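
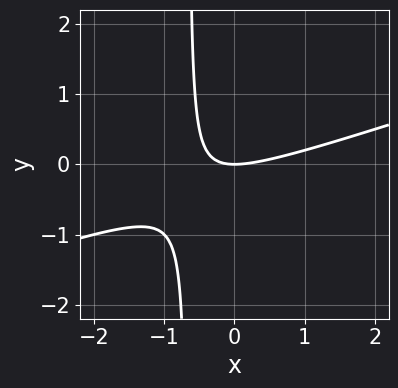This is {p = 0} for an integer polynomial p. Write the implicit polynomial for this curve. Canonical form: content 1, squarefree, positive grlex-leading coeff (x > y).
x^2 - 3*x*y - 2*y

deg p = 2. A generic line meets the curve in up to 2 points.
Checking where it meets the axes: it crosses the y-axis at the gridline y = 0; one x-axis crossing is at x = 0.
Putting this together gives p.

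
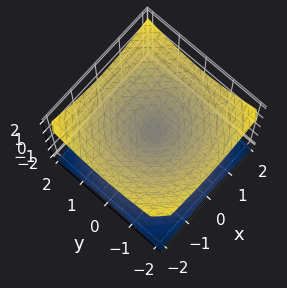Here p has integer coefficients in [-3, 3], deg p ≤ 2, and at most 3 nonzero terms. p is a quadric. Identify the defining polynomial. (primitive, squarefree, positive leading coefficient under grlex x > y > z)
x^2 + y^2 - 2*z^2

1. Degree: two nappes meeting at a single point; a quadric, so deg p = 2.
2. Symmetries: mirror symmetry z ↦ −z ⇒ only even powers of z; rotational symmetry about the z-axis ⇒ p depends on x, y only through x² + y².
3. Checking where it meets the axes: one x-axis crossing is at x = 0; one z-axis crossing is at z = 0.
4. Putting this together gives p.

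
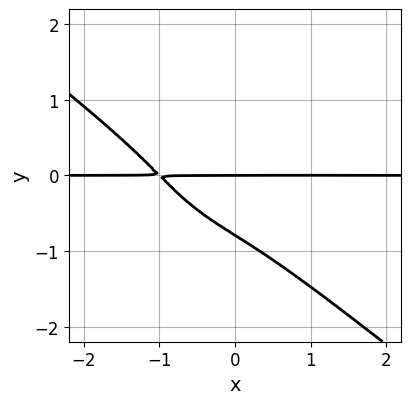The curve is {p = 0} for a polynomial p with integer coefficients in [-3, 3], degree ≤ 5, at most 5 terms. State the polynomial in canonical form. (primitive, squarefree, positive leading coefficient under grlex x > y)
The degree is 4 — a generic line meets the curve in up to 4 points.
Against the integer gridlines: it crosses the y-axis at the gridline y = 0; the visible x-axis segment lies entirely on the curve.
These observations pin down the coefficients.

x^3*y + 2*y^4 - 3*x*y^2 + y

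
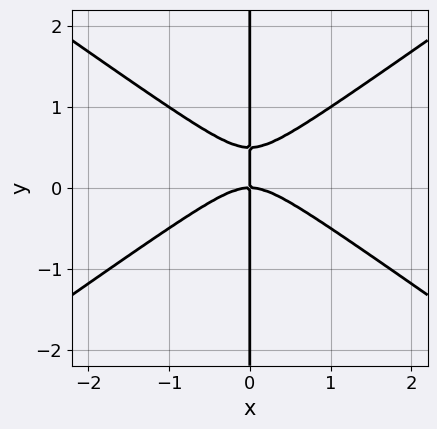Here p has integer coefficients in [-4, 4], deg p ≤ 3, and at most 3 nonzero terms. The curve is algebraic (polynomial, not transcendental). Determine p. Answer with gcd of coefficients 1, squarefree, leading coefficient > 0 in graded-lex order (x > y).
x^3 - 2*x*y^2 + x*y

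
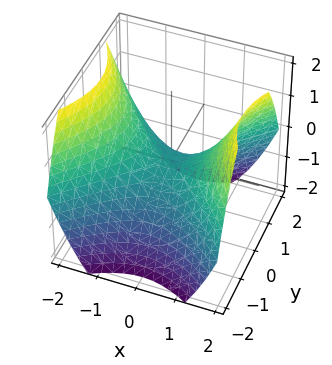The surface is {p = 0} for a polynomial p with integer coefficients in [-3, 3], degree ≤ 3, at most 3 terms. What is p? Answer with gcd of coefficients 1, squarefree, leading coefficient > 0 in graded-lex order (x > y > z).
The degree is 2 — a hyperbolic paraboloid; a quadric.
Symmetries: it's symmetric under y → −y, forcing even powers of y; mirror symmetry x ↦ −x ⇒ only even powers of x.
Observable constraints: it crosses the y-axis at the gridline y = 0; it meets the z-axis at z = 0 (among the integer gridlines); one x-axis crossing is at x = 0.
Assembling these constraints gives the stated polynomial.

2*x^2 - 2*y^2 - 3*z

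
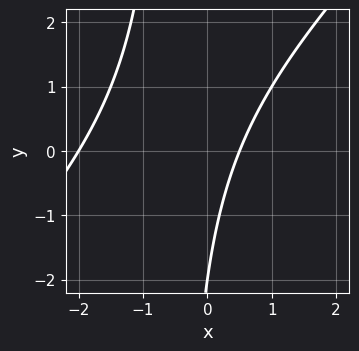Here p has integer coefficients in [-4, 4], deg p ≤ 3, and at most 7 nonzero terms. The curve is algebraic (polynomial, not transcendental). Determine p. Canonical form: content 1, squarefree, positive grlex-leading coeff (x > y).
2*x^2 - 2*x*y + 3*x - y - 2

1. Degree: a generic line meets the curve in up to 2 points, so deg p = 2.
2. From the axis intercepts and sections: one y-axis crossing is at y = -2; it crosses the x-axis at the gridline x = -2.
3. Assembling these constraints gives the stated polynomial.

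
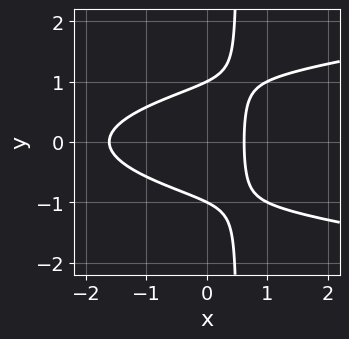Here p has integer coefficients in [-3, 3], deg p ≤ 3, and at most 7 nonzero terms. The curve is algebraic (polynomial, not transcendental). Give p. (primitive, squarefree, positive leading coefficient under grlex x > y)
2*x*y^2 - x^2 - y^2 - x + 1

Degree: the shape is more complex than any degree-2 curve, so deg p = 3.
Symmetries: mirror symmetry y ↦ −y ⇒ only even powers of y.
Reading off the gridlines: the y-axis gridline crossings are at y ∈ {-1, 1}.
Assembling these constraints gives the stated polynomial.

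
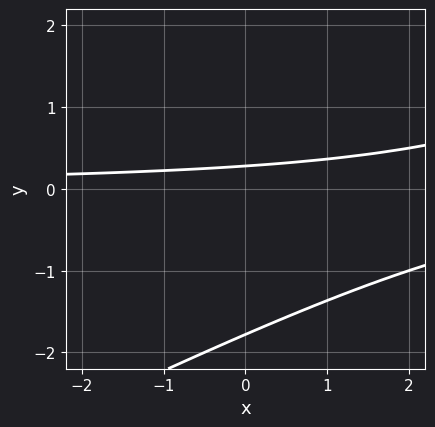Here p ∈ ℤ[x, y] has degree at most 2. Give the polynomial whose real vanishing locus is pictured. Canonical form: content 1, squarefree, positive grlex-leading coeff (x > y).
x*y - 2*y^2 - 3*y + 1

Degree: no degree-1 curve has this shape, so deg p = 2.
From the axis intercepts and sections: no x-intercept at any integer in the box.
Putting this together gives p.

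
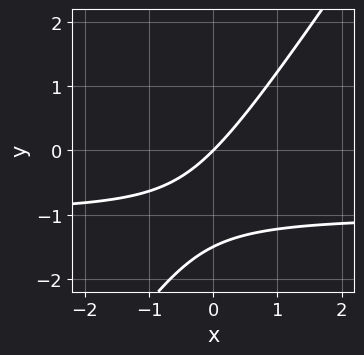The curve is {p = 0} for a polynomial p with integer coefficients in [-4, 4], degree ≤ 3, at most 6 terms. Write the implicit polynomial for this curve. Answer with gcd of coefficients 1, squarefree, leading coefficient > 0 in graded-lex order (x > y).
3*x*y - 2*y^2 + 3*x - 3*y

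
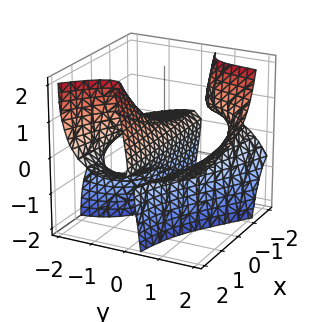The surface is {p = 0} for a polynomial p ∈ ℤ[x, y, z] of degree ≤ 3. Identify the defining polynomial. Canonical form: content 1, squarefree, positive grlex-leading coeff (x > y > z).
3*x*y*z - y^3 + 2*y^2*z + z^2 + 2*y

The picture has 2 separate pieces. They look like related sheets of one shape, so recover p as a whole.
The degree is 3 — no degree-2 surface has this shape.
Checking where it meets the axes: the visible x-axis segment lies entirely on the surface; it crosses the z-axis at the gridline z = 0.
Fitting integer coefficients to these (and the overall shape) gives p.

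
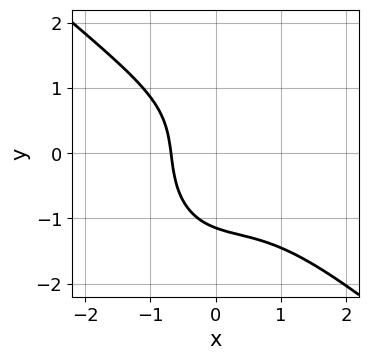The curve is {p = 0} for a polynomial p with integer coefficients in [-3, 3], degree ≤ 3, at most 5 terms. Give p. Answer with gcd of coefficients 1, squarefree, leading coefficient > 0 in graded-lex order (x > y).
3*x^3 + 2*x^2*y + 2*y^3 + 3*x + 3

The degree is 3 — a generic line meets the curve in up to 3 points.
Solving for integer coefficients yields p as stated.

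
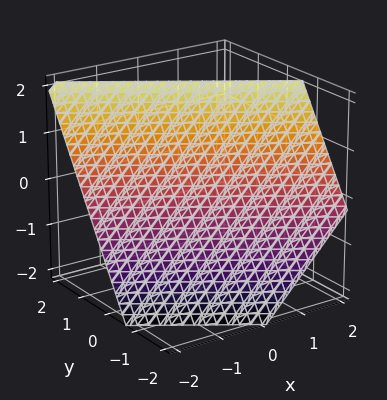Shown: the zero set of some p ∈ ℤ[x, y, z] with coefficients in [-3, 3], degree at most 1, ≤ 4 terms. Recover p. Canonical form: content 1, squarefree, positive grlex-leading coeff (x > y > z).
2*x + 3*y - 2*z + 2

(a) Degree: every cross-section is a straight line — this is a plane, so deg p = 1.
(b) From the axis intercepts and sections: it crosses the x-axis at the gridline x = -1; it crosses the z-axis at the gridline z = 1.
(c) Assembling these constraints gives the stated polynomial.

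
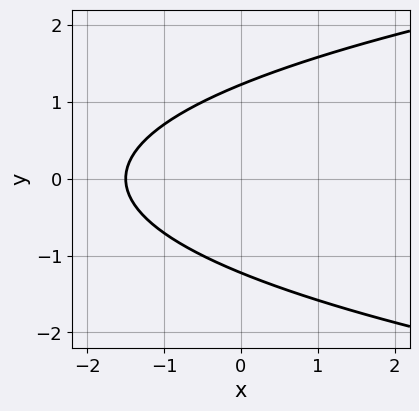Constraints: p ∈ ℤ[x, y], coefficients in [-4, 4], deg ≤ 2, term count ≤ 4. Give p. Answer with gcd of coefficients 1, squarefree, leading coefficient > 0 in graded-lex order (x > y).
1. deg p = 2. No degree-1 curve has this shape.
2. Symmetries: it's symmetric under y → −y, forcing even powers of y.
3. Fitting integer coefficients to these (and the overall shape) gives p.

2*y^2 - 2*x - 3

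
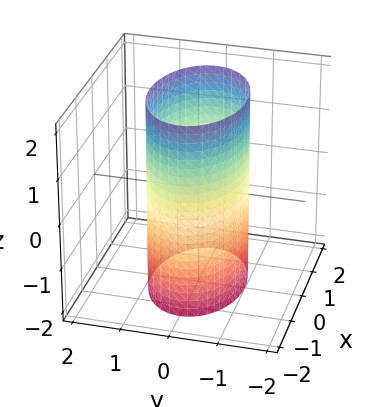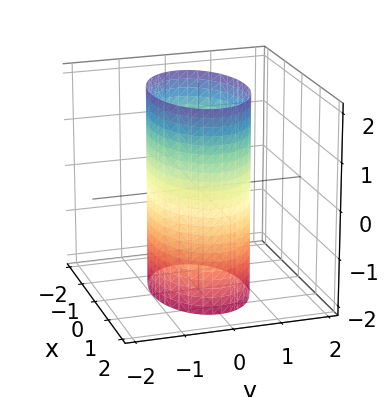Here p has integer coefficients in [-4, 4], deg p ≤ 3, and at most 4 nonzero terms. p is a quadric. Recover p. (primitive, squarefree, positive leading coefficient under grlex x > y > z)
Degree: a cylinder; a quadric, so deg p = 2.
Symmetries: mirror symmetry y ↦ −y ⇒ only even powers of y; it's symmetric under z → −z, forcing even powers of z; mirror symmetry x ↦ −x ⇒ only even powers of x.
From the visible intercepts: the surface avoids every integer z-axis point in the box; among the integer gridlines, it crosses the y-axis at y ∈ {-1, 1}.
Solving for integer coefficients yields p as stated.

x^2 + 2*y^2 - 2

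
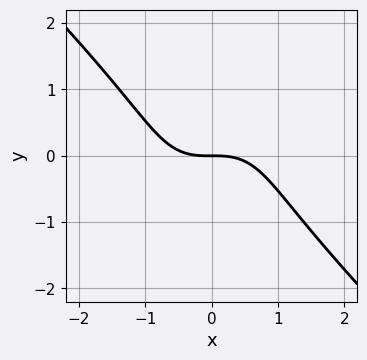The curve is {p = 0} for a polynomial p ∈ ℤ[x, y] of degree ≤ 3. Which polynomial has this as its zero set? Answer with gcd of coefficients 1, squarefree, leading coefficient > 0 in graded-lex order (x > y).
1. Degree: the shape is more complex than any degree-2 curve, so deg p = 3.
2. From the visible intercepts: it meets the x-axis at x = 0 (among the integer gridlines); one y-axis crossing is at y = 0.
3. Together with the visible shape, these determine p as stated.

2*x^3 - x*y^2 + y^3 + 3*y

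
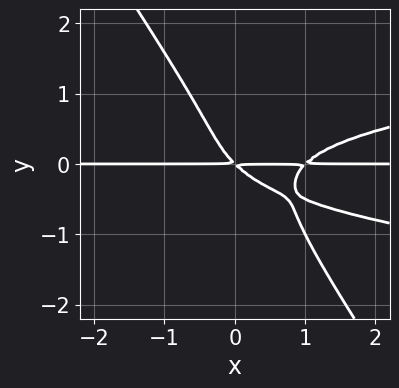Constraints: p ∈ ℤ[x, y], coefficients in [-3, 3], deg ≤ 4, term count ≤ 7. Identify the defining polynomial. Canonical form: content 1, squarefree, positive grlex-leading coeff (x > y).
3*x*y^3 + 2*y^4 - x^2*y + x*y + y^2

(a) deg p = 4.
(b) Reading off the gridlines: every point of the x-axis in the box is on the curve.
(c) Matching integer coefficients to the picture gives p.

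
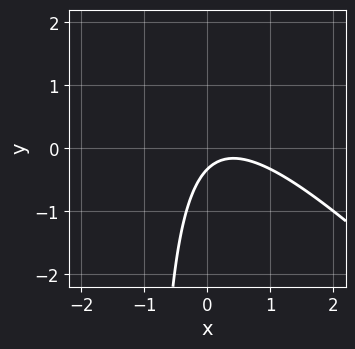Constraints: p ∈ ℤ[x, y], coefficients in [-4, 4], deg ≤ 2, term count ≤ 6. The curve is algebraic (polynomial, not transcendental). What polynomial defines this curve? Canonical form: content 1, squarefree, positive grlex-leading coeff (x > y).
3*x^2 + 3*x*y - 2*x + 3*y + 1

deg p = 2. A generic line meets the curve in up to 2 points.
Reading off the gridlines: no x-intercept at any integer in the box.
Assembling these constraints gives the stated polynomial.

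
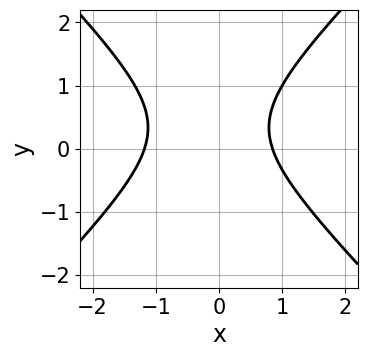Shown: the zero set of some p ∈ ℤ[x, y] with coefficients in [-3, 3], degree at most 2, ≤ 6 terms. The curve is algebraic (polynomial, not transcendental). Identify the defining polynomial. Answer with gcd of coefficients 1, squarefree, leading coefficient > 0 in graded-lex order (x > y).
3*x^2 - 3*y^2 + x + 2*y - 3

(a) The degree is 2 — a generic line meets the curve in up to 2 points.
(b) Against the integer gridlines: the curve avoids every integer y-axis point in the box.
(c) These observations pin down the coefficients.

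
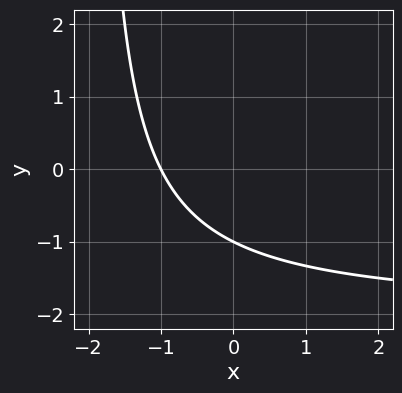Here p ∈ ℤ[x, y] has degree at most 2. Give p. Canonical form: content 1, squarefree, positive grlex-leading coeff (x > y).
x*y + 2*x + 2*y + 2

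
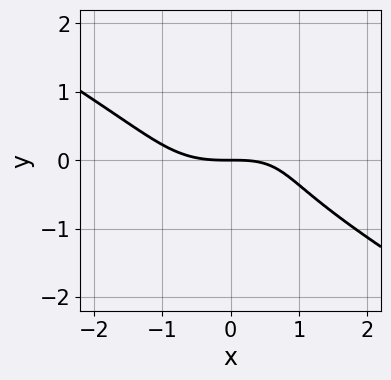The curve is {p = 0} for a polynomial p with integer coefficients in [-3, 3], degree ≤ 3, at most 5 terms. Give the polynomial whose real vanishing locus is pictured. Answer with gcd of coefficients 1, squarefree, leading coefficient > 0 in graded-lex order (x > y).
x^3 - x*y^2 + 3*y^3 - x*y + 3*y

(a) The degree is 3 — a generic line meets the curve in up to 3 points.
(b) Reading off the gridlines: it meets the x-axis at x = 0 (among the integer gridlines); it meets the y-axis at y = 0 (among the integer gridlines).
(c) Solving for integer coefficients yields p as stated.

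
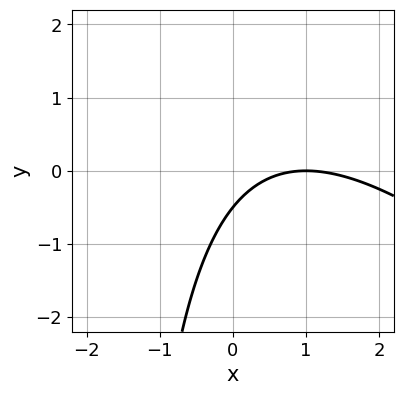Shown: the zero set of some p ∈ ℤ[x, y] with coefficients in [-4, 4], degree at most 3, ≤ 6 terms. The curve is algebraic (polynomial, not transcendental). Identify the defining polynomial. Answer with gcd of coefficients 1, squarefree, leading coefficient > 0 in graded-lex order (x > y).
The degree is 2 — the shape is more complex than any degree-1 curve.
From the axis intercepts and sections: it meets the x-axis at x = 1 (among the integer gridlines).
The integer polynomial consistent with all of this is the stated p.

x^2 + x*y - 2*x + 2*y + 1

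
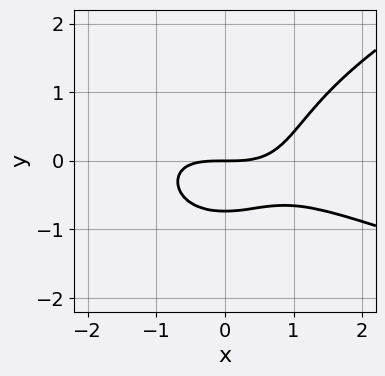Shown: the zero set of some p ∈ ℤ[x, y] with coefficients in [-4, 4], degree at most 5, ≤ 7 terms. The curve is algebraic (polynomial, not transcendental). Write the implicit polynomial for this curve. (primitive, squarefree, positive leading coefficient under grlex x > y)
Degree: the shape is more complex than any degree-3 curve, so deg p = 4.
From the axis intercepts and sections: it crosses the y-axis at the gridline y = 0; it crosses the x-axis at the gridline x = 0.
Solving for integer coefficients yields p as stated.

2*y^4 - x^3 - 2*x^2*y + 3*y^2 + 3*y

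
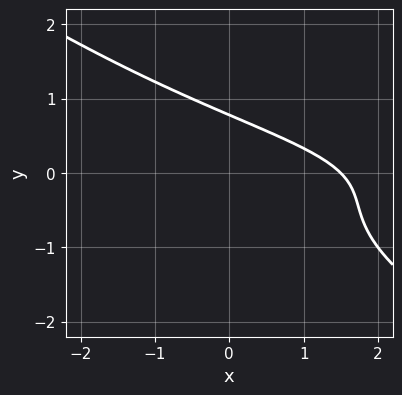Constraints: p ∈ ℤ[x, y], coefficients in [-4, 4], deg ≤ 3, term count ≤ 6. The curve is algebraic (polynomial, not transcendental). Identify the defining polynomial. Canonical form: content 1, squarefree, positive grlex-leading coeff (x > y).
First, the degree is 3 — a generic line meets the curve in up to 3 points.
Finally, solving for integer coefficients yields p as stated.

2*x*y^2 + 3*y^3 + 2*x + 2*y - 3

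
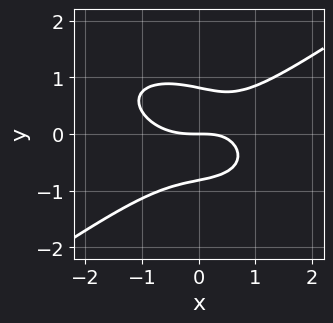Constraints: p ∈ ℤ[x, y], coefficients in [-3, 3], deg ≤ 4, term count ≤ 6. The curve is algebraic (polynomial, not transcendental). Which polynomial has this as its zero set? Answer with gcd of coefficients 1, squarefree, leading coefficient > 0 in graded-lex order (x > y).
x^3 - 3*y^3 - x*y + 2*y

First, the degree is 3 — a generic line meets the curve in up to 3 points.
Then, from the visible intercepts: it meets the x-axis at x = 0 (among the integer gridlines); it crosses the y-axis at the gridline y = 0.
Finally, solving for integer coefficients yields p as stated.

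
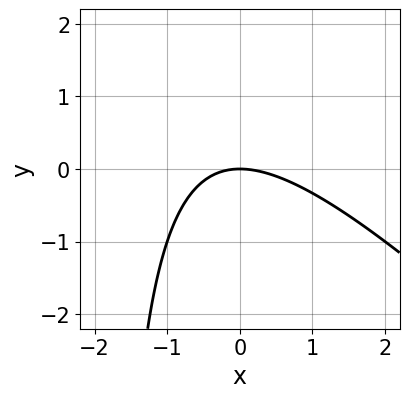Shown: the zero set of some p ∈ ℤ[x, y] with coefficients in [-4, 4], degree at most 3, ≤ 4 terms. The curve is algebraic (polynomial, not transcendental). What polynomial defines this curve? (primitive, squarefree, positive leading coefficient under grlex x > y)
x^2 + x*y + 2*y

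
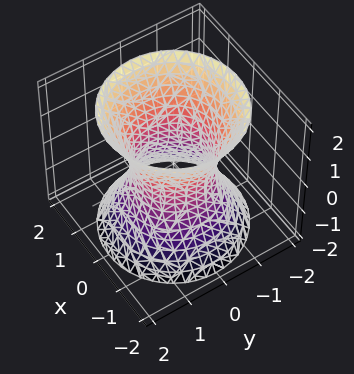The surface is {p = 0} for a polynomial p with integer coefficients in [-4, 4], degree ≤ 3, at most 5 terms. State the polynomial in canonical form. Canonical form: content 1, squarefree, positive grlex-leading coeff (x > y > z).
First, degree: a generic line meets the surface in up to 2 points, so deg p = 2.
Next, by symmetry, the z-axis is an axis of rotation, so x and y enter only as x² + y².
Next, checking where it meets the axes: a circular section at z = 1 has radius between 1 and 2; it misses every integer gridline on the z-axis; among the integer gridlines, it crosses the y-axis at y ∈ {-1, 1}.
Finally, fitting integer coefficients to these (and the overall shape) gives p. Check: (-1, 0, 0) on the x-axis lies on the surface, and p(-1, 0, 0) = 0. ✓

2*x^2 + 2*y^2 - z^2 - 2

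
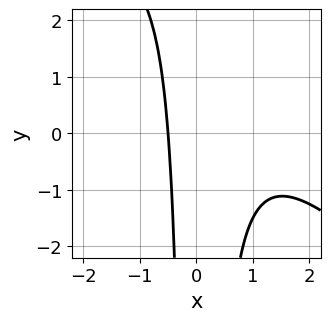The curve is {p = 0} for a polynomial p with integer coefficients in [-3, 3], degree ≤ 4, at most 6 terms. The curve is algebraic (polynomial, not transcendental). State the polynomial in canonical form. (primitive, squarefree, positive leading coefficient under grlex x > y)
1. deg p = 3. The shape is more complex than any degree-2 curve.
2. Checking where it meets the axes: the curve avoids every integer y-axis point in the box.
3. These observations pin down the coefficients.

2*x^3 + 2*x^2*y - 3*x^2 + 2*x + 2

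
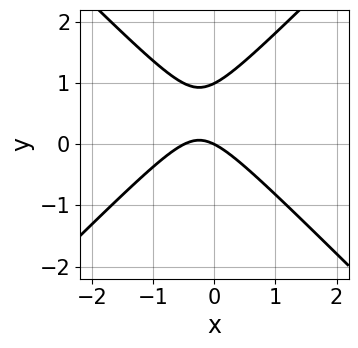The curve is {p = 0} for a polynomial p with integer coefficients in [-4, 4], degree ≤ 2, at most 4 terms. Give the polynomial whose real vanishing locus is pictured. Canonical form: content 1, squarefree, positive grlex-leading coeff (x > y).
2*x^2 - 2*y^2 + x + 2*y

(a) Degree: a generic line meets the curve in up to 2 points, so deg p = 2.
(b) From the visible intercepts: among the integer gridlines, it crosses the y-axis at y ∈ {0, 1}; it crosses the x-axis at the gridline x = 0.
(c) The integer polynomial consistent with all of this is the stated p.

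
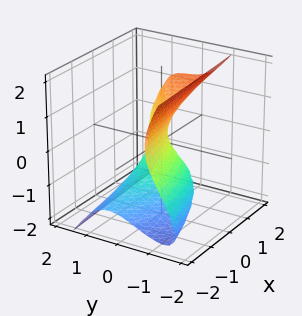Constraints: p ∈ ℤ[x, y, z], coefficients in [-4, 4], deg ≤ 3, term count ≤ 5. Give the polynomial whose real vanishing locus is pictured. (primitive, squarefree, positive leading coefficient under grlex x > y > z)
3*y^3 - 3*y^2*z + 2*z^3 + 2*y*z - 2*x

The degree is 3 — no degree-2 surface has this shape.
Against the integer gridlines: one x-axis crossing is at x = 0; it meets the y-axis at y = 0 (among the integer gridlines); it crosses the z-axis at the gridline z = 0.
Fitting integer coefficients to these (and the overall shape) gives p.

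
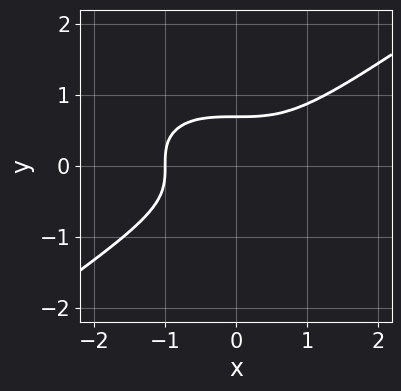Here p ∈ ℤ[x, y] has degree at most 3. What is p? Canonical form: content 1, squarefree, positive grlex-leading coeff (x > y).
x^3 - 3*y^3 + 1

First, deg p = 3. No degree-2 curve has this shape.
Next, observable constraints: it meets the x-axis at x = -1 (among the integer gridlines).
Finally, matching integer coefficients to the picture gives p.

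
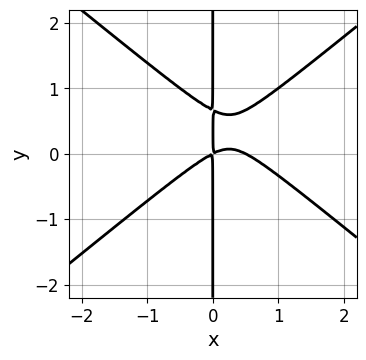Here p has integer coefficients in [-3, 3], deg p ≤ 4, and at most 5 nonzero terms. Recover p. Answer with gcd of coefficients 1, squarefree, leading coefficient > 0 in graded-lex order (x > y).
2*x^3 - 3*x*y^2 - x^2 + 2*x*y

First, the degree is 3 — the shape is more complex than any degree-2 curve.
Then, observable constraints: the visible y-axis segment lies entirely on the curve.
Finally, solving for integer coefficients yields p as stated.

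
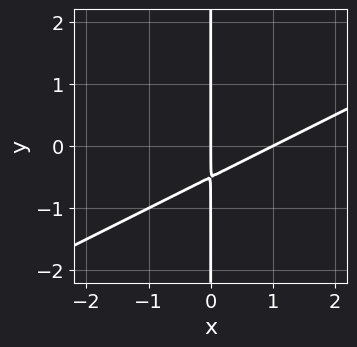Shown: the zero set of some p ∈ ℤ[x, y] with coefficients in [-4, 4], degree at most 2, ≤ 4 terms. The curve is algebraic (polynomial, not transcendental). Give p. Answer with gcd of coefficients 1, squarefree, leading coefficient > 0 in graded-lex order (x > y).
x^2 - 2*x*y - x

First, degree: the shape is more complex than any degree-1 curve, so deg p = 2.
Next, checking where it meets the axes: the visible y-axis segment lies entirely on the curve; the x-axis gridline crossings are at x ∈ {0, 1}.
Finally, together with the visible shape, these determine p as stated.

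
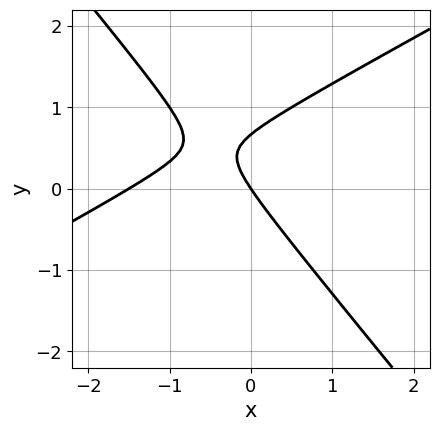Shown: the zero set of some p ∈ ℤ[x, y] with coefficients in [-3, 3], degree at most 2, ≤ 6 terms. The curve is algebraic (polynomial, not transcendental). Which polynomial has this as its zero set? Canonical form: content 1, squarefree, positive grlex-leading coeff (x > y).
2*x^2 - 2*x*y - 3*y^2 + 3*x + 2*y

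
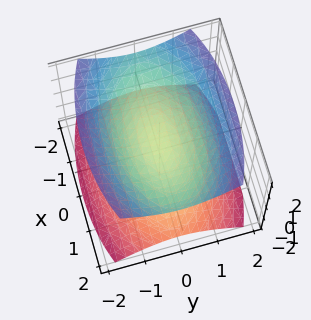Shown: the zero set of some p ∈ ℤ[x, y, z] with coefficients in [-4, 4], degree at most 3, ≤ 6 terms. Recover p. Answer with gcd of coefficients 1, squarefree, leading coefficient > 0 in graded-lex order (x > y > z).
x^2 + 3*y^2 - 3*z^2 + 1

First, I count 2 distinct pieces.
Then, deg p = 2.
Then, symmetries: mirror symmetry y ↦ −y ⇒ only even powers of y; the z ↦ −z reflection is a symmetry, so z appears only in even powers; it's symmetric under x → −x, forcing even powers of x.
Then, against the integer gridlines: the surface avoids every integer x-axis point in the box; the surface avoids every integer y-axis point in the box.
Finally, the integer polynomial consistent with all of this is the stated p.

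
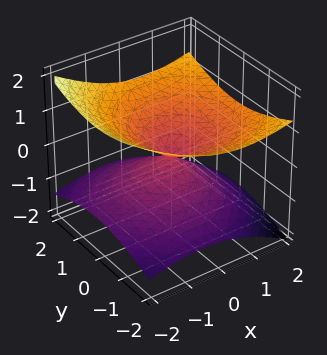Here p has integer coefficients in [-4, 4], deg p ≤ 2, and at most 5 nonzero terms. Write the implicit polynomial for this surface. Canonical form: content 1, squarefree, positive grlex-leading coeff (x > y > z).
x^2 - x*z + y^2 - 3*z^2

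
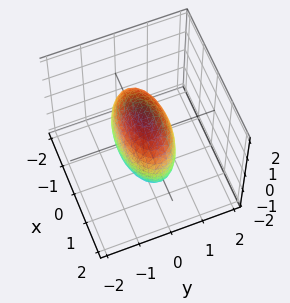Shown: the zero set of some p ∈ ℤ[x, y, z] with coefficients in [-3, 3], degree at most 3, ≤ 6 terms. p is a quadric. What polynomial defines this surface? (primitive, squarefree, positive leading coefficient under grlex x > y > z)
x^2 + 3*y^2 + z^2 - 2

First, degree: a closed, bounded, convex surface; a quadric, so deg p = 2.
Next, symmetries: mirror symmetry z ↦ −z ⇒ only even powers of z; the y ↦ −y reflection is a symmetry, so y appears only in even powers; it's symmetric under x → −x, forcing even powers of x.
Finally, solving for integer coefficients yields p as stated.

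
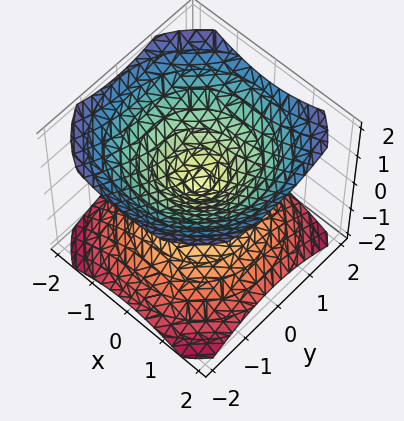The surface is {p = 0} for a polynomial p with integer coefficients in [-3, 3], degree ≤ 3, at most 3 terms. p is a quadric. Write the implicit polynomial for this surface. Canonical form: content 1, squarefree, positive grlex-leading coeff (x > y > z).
(a) The picture has 2 separate pieces. They look like related sheets of one shape, so recover p as a whole.
(b) Degree: two nappes meeting at a single point; a quadric, so deg p = 2.
(c) By symmetry, the z-axis is an axis of rotation, so x and y enter only as x² + y²; the z ↦ −z reflection is a symmetry, so z appears only in even powers.
(d) Checking where it meets the axes: one x-axis crossing is at x = 0; it crosses the z-axis at the gridline z = 0; one y-axis crossing is at y = 0.
(e) Solving for integer coefficients yields p as stated.

2*x^2 + 2*y^2 - 3*z^2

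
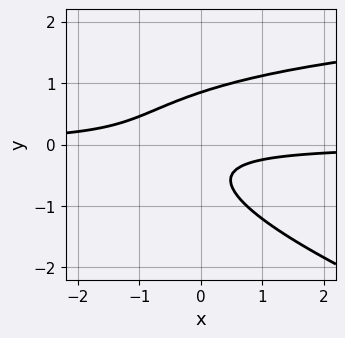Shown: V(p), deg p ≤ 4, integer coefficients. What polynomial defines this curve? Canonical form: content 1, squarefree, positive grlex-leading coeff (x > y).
(a) The degree is 3 — no degree-2 curve has this shape.
(b) Reading off the gridlines: the curve avoids every integer x-axis point in the box.
(c) Putting this together gives p.

x*y^2 + 3*y^3 - 3*x*y - y - 1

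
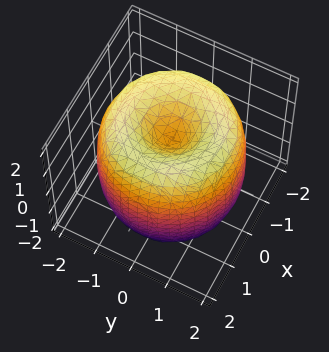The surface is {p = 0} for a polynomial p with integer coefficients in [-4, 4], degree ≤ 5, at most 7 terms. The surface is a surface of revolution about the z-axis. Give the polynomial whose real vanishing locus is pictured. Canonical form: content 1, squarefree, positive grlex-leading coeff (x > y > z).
x^4 + 2*x^2*y^2 + y^4 - 3*x^2 - 3*y^2 + z^2 - 1

(a) The degree is 4 — a generic line meets the surface in up to 4 points.
(b) Symmetries: the surface is invariant under rotation about z: p = q(x² + y², z).
(c) Against the integer gridlines: a circular section at z = -1 has radius between 1 and 2; the z-axis gridline crossings are at z ∈ {-1, 1}.
(d) These observations pin down the coefficients.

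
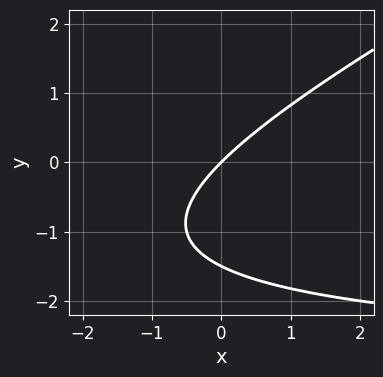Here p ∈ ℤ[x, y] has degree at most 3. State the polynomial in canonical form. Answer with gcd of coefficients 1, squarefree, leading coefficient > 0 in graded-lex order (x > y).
deg p = 2. The shape is more complex than any degree-1 curve.
Observable constraints: it crosses the y-axis at the gridline y = 0; one x-axis crossing is at x = 0.
Putting this together gives p.

x*y - 2*y^2 + 3*x - 3*y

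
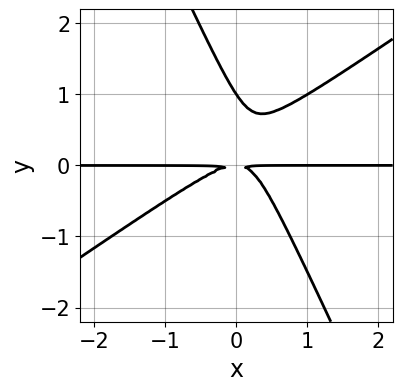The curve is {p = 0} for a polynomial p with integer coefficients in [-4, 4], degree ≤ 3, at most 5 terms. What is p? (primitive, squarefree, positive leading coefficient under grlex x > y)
deg p = 3.
From the axis intercepts and sections: it meets the y-axis at y = 1 (among the integer gridlines); every point of the x-axis in the box is on the curve.
The integer polynomial consistent with all of this is the stated p.

3*x^2*y - 3*x*y^2 - 2*y^3 + 2*y^2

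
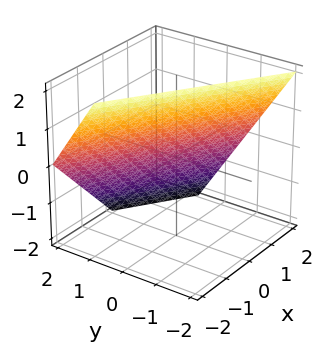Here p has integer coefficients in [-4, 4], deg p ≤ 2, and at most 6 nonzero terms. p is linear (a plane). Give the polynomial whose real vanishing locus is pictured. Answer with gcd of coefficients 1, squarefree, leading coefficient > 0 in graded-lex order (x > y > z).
(a) The degree is 1 — every cross-section is a straight line — this is a plane.
(b) From the visible intercepts: it crosses the z-axis at the gridline z = 1; one x-axis crossing is at x = 1.
(c) Matching integer coefficients to the picture gives p.

2*x + 3*y + 2*z - 2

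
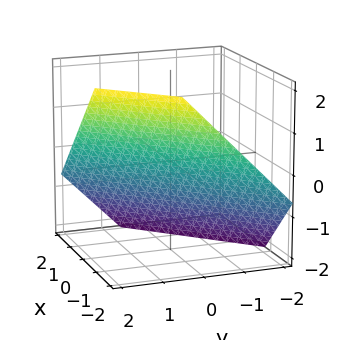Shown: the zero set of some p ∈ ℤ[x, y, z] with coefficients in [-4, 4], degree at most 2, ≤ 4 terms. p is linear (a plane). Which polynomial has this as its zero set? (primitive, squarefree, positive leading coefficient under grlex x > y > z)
3*x - 3*y + 3*z + 2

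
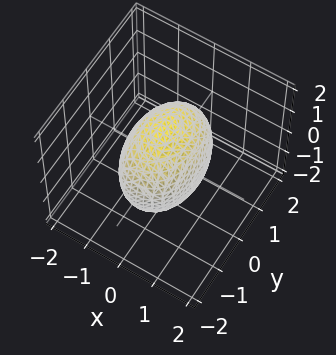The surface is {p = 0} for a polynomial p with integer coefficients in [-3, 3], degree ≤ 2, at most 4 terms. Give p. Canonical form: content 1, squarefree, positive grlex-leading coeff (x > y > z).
2*x^2 + y^2 + z^2 - 2

(a) Degree: a closed, bounded, convex surface; a quadric, so deg p = 2.
(b) Symmetries: it's symmetric under z → −z, forcing even powers of z; the y ↦ −y reflection is a symmetry, so y appears only in even powers; it's symmetric under x → −x, forcing even powers of x.
(c) Against the integer gridlines: the x-axis gridline crossings are at x ∈ {-1, 1}.
(d) Together with the visible shape, these determine p as stated.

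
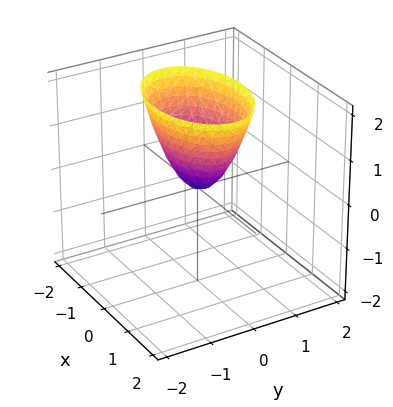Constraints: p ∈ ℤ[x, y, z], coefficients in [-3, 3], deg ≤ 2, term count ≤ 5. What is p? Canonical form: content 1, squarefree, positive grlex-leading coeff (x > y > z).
deg p = 2. A paraboloid; a quadric.
Symmetries: it's symmetric under y → −y, forcing even powers of y; mirror symmetry x ↦ −x ⇒ only even powers of x.
Reading off the gridlines: one y-axis crossing is at y = 0; one x-axis crossing is at x = 0; it meets the z-axis at z = 0 (among the integer gridlines).
Solving for integer coefficients yields p as stated.

x^2 + 2*y^2 - z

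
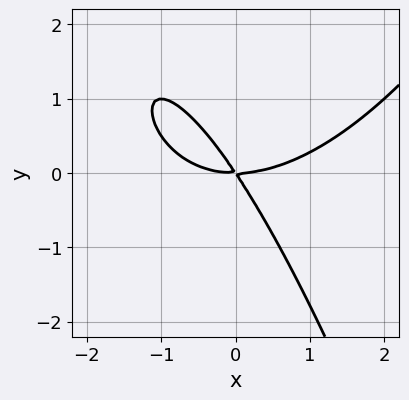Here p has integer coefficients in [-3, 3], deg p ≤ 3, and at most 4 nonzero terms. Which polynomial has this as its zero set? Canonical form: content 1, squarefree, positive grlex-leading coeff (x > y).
Degree: no degree-2 curve has this shape, so deg p = 3.
Against the integer gridlines: one x-axis crossing is at x = 0; one y-axis crossing is at y = 0.
These observations pin down the coefficients.

x^3 - 3*x*y - 2*y^2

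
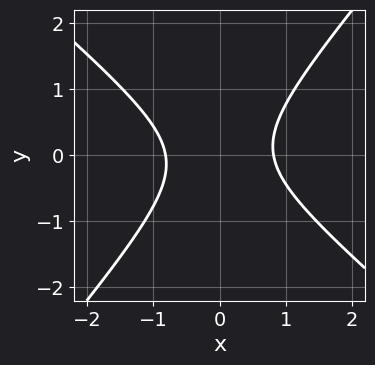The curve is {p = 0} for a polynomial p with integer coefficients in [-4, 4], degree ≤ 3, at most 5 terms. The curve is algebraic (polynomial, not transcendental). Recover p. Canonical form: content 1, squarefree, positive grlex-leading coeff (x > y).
3*x^2 + x*y - 3*y^2 - 2

First, degree: a generic line meets the curve in up to 2 points, so deg p = 2.
Then, from the axis intercepts and sections: it misses every integer gridline on the y-axis.
Finally, fitting integer coefficients to these (and the overall shape) gives p.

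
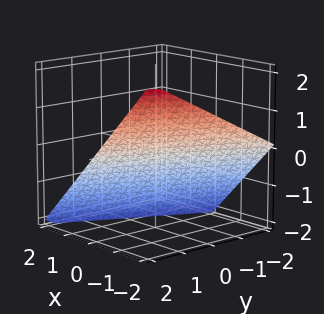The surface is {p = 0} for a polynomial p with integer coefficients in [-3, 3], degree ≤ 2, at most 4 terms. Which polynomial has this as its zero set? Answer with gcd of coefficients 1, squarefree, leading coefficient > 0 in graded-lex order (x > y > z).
1. deg p = 1. The surface is flat (a plane).
2. From the visible intercepts: one z-axis crossing is at z = -1; it crosses the x-axis at the gridline x = -1; it meets the y-axis at y = 2 (among the integer gridlines).
3. Putting this together gives p.

2*x - y + 2*z + 2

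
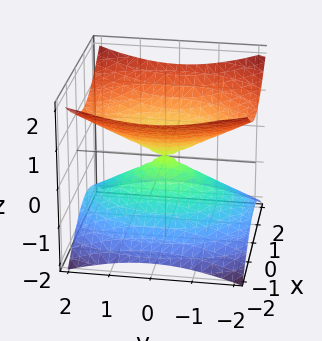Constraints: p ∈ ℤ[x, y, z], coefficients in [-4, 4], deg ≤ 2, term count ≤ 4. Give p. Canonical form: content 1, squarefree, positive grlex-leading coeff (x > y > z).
(a) deg p = 2. A double cone through the origin; a quadric.
(b) Symmetries: it's symmetric under y → −y, forcing even powers of y; the z ↦ −z reflection is a symmetry, so z appears only in even powers; mirror symmetry x ↦ −x ⇒ only even powers of x.
(c) Reading off the gridlines: it crosses the z-axis at the gridline z = 0; it meets the x-axis at x = 0 (among the integer gridlines); it crosses the y-axis at the gridline y = 0.
(d) Putting this together gives p.

2*x^2 + y^2 - 3*z^2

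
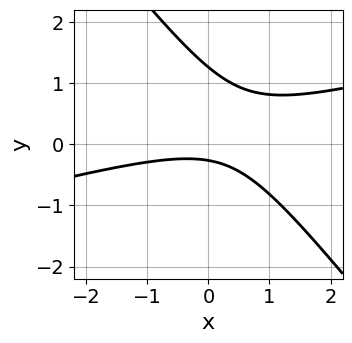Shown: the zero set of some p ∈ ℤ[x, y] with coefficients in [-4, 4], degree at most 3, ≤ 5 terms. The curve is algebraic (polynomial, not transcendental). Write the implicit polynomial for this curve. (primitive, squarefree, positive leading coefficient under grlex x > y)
1. deg p = 2.
2. Against the integer gridlines: no x-intercept at any integer in the box.
3. Fitting integer coefficients to these (and the overall shape) gives p.

x^2 - 3*x*y - 3*y^2 + 3*y + 1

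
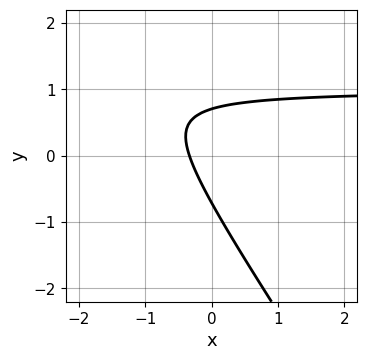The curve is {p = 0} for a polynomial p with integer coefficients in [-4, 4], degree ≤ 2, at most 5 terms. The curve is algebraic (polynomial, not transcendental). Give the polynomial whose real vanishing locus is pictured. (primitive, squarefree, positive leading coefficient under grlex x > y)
3*x*y + 2*y^2 - 3*x - 1

(a) Degree: a generic line meets the curve in up to 2 points, so deg p = 2.
(b) Putting this together gives p.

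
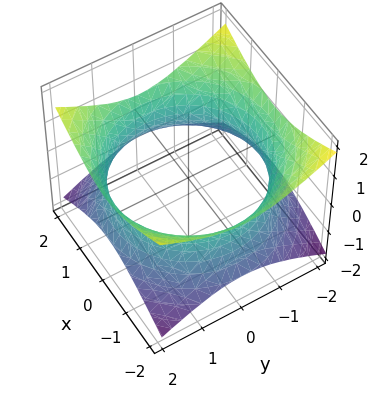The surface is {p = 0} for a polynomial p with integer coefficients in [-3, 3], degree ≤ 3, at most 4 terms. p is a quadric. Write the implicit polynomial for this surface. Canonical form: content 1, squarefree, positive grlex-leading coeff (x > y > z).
x^2 + y^2 - 2*z^2 - 3

1. Degree: one connected sheet with a waist; a quadric, so deg p = 2.
2. Symmetries: the z ↦ −z reflection is a symmetry, so z appears only in even powers; the surface is invariant under rotation about z: p = q(x² + y², z).
3. From the axis intercepts and sections: no z-intercept at any integer in the box; a circular section at z = 0 has radius between 1 and 2.
4. Fitting integer coefficients to these (and the overall shape) gives p.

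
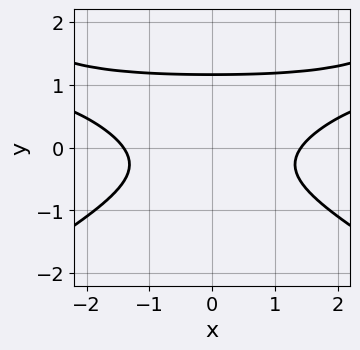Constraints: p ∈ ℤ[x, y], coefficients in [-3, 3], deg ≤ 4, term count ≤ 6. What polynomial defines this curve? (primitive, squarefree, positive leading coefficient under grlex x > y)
x^2*y - 3*y^3 - x^2 + 2*y^2 + 2

(a) The degree is 3 — a generic line meets the curve in up to 3 points.
(b) Symmetries: mirror symmetry x ↦ −x ⇒ only even powers of x.
(c) These observations pin down the coefficients.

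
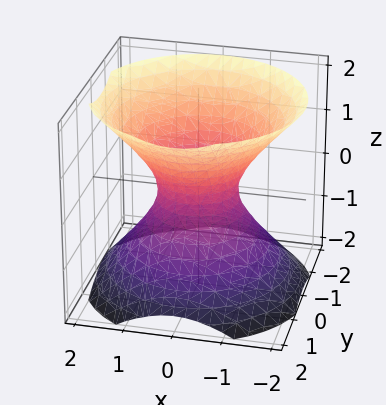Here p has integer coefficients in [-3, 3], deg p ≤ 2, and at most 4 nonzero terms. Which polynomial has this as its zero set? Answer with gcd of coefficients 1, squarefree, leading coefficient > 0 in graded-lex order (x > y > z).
3*x^2 + 3*y^2 - 3*z^2 - 2

1. Degree: one connected sheet with a waist; a quadric, so deg p = 2.
2. Symmetries: the z ↦ −z reflection is a symmetry, so z appears only in even powers; rotational symmetry about the z-axis ⇒ p depends on x, y only through x² + y².
3. Reading off the gridlines: a circular section at z = -1 has radius between 1 and 2; the surface avoids every integer z-axis point in the box.
4. Putting this together gives p.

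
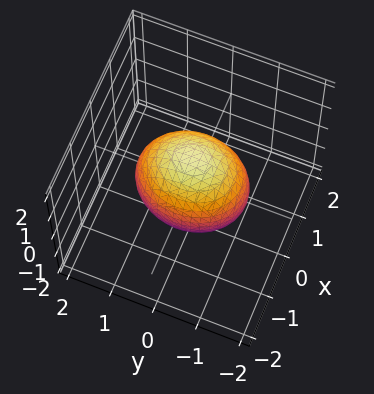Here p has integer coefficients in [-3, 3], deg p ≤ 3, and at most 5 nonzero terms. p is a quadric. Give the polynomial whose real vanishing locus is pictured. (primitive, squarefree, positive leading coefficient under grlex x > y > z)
3*x^2 + 2*y^2 + 2*z^2 - 3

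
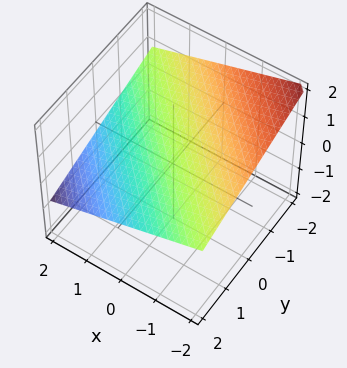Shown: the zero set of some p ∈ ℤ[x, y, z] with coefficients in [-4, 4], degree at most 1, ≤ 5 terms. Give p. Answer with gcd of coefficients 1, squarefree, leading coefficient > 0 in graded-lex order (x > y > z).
First, degree: every cross-section is a straight line — this is a plane, so deg p = 1.
Next, checking where it meets the axes: it crosses the x-axis at the gridline x = 2; it crosses the y-axis at the gridline y = 2.
Finally, fitting integer coefficients to these (and the overall shape) gives p.

x + y + 3*z - 2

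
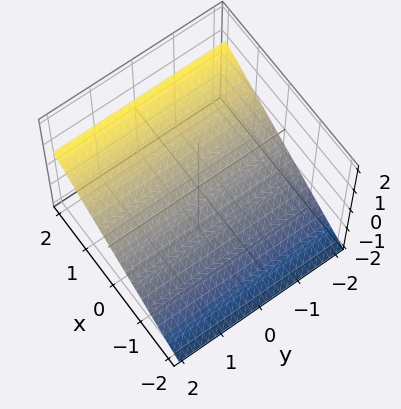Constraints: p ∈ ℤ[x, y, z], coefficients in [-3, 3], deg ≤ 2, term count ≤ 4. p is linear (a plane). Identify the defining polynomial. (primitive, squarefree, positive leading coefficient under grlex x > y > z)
2*x - 3*z - 2

(a) Degree: the surface is flat (a plane), so deg p = 1.
(b) From the visible intercepts: it crosses the x-axis at the gridline x = 1; no y-intercept at any integer in the box.
(c) Putting this together gives p.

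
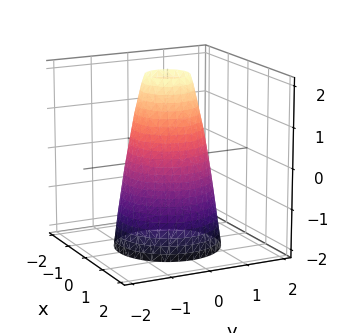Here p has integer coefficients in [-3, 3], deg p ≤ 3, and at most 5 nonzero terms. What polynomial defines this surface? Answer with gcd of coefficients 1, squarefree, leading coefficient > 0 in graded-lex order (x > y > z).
(a) deg p = 2. The shape is more complex than any degree-1 surface.
(b) By symmetry, the z-axis is an axis of rotation, so x and y enter only as x² + y².
(c) From the visible intercepts: it misses every integer gridline on the z-axis; a circular section at z = 1 has radius between 0 and 1.
(d) Solving for integer coefficients yields p as stated. Check: (0, -1, 0) on the y-axis lies on the surface, and p(0, -1, 0) = 0. ✓

3*x^2 + 3*y^2 + z - 3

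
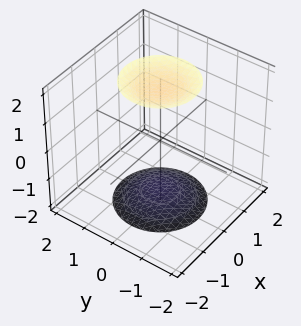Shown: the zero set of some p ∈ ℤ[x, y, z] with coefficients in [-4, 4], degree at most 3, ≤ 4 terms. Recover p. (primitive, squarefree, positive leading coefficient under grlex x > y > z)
x^2 + y^2 - z^2 + 3

First, the picture has 2 separate pieces. They look like related sheets of one shape, so recover p as a whole.
Then, degree: two sheets facing apart; a quadric, so deg p = 2.
Then, symmetries: mirror symmetry z ↦ −z ⇒ only even powers of z; the z-axis is an axis of rotation, so x and y enter only as x² + y².
Next, reading off the gridlines: no y-intercept at any integer in the box; no x-intercept at any integer in the box; a circular section at z = 2 has radius exactly 1.
Finally, solving for integer coefficients yields p as stated.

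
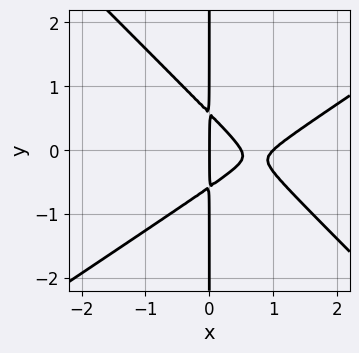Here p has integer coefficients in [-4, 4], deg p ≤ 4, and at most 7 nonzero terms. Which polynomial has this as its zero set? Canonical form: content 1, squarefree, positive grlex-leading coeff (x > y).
First, degree: no degree-2 curve has this shape, so deg p = 3.
Next, reading off the gridlines: every point of the y-axis in the box is on the curve; among the integer gridlines, it crosses the x-axis at x ∈ {0, 1}.
Finally, matching integer coefficients to the picture gives p.

2*x^3 - x^2*y - 3*x*y^2 - 3*x^2 + x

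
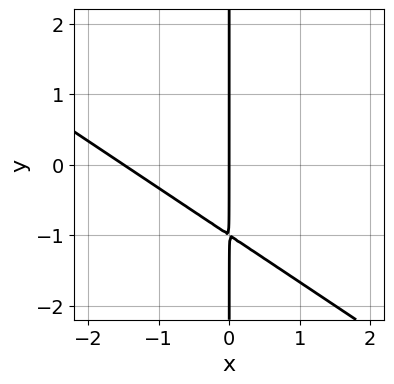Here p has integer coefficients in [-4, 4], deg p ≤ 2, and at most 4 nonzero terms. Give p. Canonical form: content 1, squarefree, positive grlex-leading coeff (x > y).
2*x^2 + 3*x*y + 3*x

1. deg p = 2. The shape is more complex than any degree-1 curve.
2. Observable constraints: the visible y-axis segment lies entirely on the curve; it meets the x-axis at x = 0 (among the integer gridlines).
3. Fitting integer coefficients to these (and the overall shape) gives p.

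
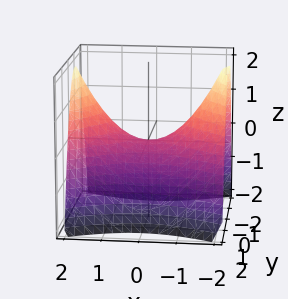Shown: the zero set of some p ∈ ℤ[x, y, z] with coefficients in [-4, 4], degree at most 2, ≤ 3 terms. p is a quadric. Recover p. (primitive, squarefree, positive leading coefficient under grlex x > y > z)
1. The degree is 2 — a hyperbolic paraboloid; a quadric.
2. Symmetries: mirror symmetry y ↦ −y ⇒ only even powers of y; it's symmetric under x → −x, forcing even powers of x.
3. Reading off the gridlines: one x-axis crossing is at x = 0; it meets the y-axis at y = 0 (among the integer gridlines); one z-axis crossing is at z = 0.
4. Matching integer coefficients to the picture gives p.

x^2 - 2*y^2 - 2*z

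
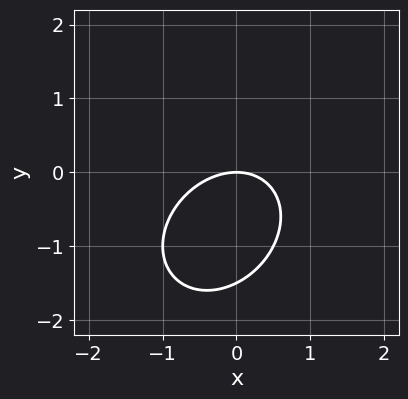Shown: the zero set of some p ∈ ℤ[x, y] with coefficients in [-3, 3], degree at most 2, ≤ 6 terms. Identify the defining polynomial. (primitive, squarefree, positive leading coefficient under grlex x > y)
2*x^2 - x*y + 2*y^2 + 3*y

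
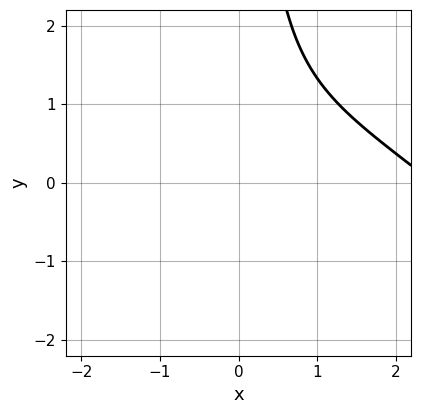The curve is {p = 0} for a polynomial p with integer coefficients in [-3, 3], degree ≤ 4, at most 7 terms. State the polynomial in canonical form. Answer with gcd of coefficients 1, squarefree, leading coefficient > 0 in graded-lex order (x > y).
x^3 + x^2*y - 2*x^2 + 2*x*y - 3

The degree is 3 — the shape is more complex than any degree-2 curve.
From the visible intercepts: it misses every integer gridline on the y-axis; the curve avoids every integer x-axis point in the box.
Assembling these constraints gives the stated polynomial.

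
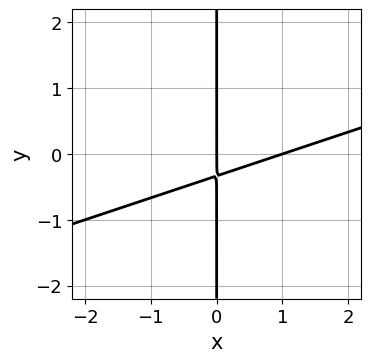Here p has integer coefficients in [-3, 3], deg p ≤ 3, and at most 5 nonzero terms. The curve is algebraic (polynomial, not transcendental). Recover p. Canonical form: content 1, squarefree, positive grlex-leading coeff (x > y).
(a) Degree: the shape is more complex than any degree-1 curve, so deg p = 2.
(b) Observable constraints: among the integer gridlines, it crosses the x-axis at x ∈ {0, 1}; the visible y-axis segment lies entirely on the curve.
(c) The integer polynomial consistent with all of this is the stated p.

x^2 - 3*x*y - x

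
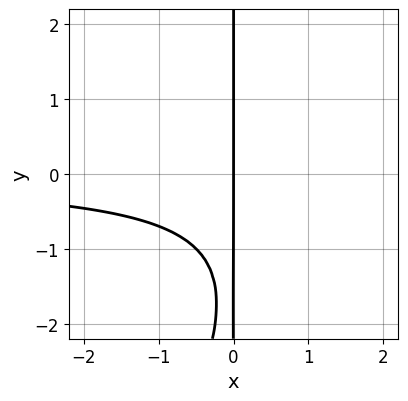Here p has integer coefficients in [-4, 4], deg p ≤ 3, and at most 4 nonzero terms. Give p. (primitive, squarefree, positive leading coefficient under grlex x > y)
(a) Degree: no degree-2 curve has this shape, so deg p = 3.
(b) From the visible intercepts: one x-axis crossing is at x = 0; every point of the y-axis in the box is on the curve.
(c) Solving for integer coefficients yields p as stated.

2*x^2*y - x*y^2 - 3*x*y - 3*x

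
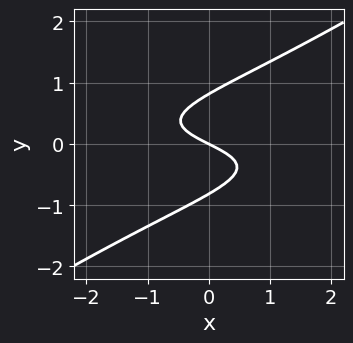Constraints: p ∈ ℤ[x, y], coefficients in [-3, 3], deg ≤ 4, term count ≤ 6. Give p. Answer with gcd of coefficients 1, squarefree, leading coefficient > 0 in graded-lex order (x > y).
1. Degree: no degree-2 curve has this shape, so deg p = 3.
2. Checking where it meets the axes: one x-axis crossing is at x = 0; it crosses the y-axis at the gridline y = 0.
3. Solving for integer coefficients yields p as stated.

2*x*y^2 - 3*y^3 + x + 2*y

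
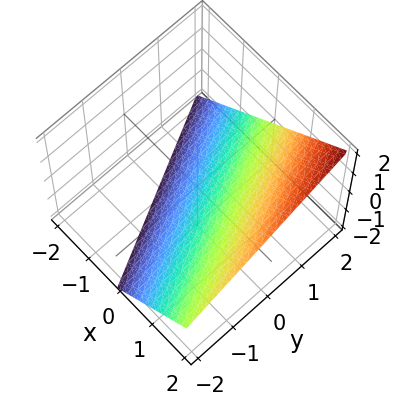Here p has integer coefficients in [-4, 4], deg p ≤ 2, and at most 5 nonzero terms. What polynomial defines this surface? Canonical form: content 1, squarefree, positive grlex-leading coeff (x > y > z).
1. deg p = 1.
2. Reading off the gridlines: it meets the x-axis at x = 1 (among the integer gridlines); it crosses the z-axis at the gridline z = -1; it meets the y-axis at y = 2 (among the integer gridlines).
3. Together with the visible shape, these determine p as stated.

2*x + y - 2*z - 2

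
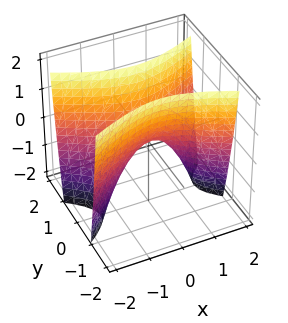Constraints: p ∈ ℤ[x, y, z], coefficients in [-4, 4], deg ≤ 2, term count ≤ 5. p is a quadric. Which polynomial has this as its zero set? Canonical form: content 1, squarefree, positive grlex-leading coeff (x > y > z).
The degree is 2 — a hyperbolic paraboloid; a quadric.
Symmetries: mirror symmetry x ↦ −x ⇒ only even powers of x; the y ↦ −y reflection is a symmetry, so y appears only in even powers.
From the visible intercepts: it crosses the x-axis at the gridline x = 0; it crosses the y-axis at the gridline y = 0.
Solving for integer coefficients yields p as stated.

x^2 - 3*y^2 + z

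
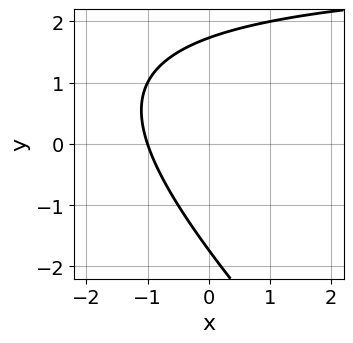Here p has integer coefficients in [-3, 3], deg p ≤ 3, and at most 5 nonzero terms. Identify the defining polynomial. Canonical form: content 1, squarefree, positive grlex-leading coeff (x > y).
x*y + y^2 - 3*x - 3

1. The degree is 2 — the shape is more complex than any degree-1 curve.
2. Against the integer gridlines: it meets the x-axis at x = -1 (among the integer gridlines).
3. Together with the visible shape, these determine p as stated.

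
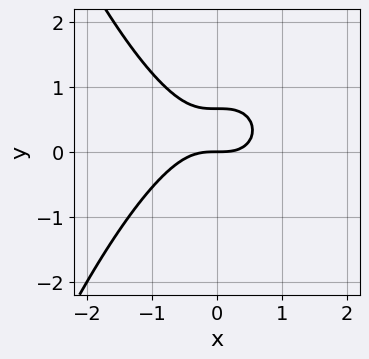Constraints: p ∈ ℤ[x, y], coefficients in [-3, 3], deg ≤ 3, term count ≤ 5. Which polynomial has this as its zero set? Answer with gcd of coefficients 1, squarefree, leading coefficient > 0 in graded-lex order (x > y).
(a) Degree: no degree-2 curve has this shape, so deg p = 3.
(b) Checking where it meets the axes: it meets the x-axis at x = 0 (among the integer gridlines); it meets the y-axis at y = 0 (among the integer gridlines).
(c) The integer polynomial consistent with all of this is the stated p.

2*x^3 + 3*y^2 - 2*y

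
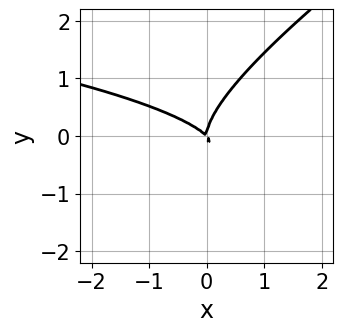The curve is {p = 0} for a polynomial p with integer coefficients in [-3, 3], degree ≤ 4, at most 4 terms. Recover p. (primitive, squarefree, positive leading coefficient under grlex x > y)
First, the degree is 3 — a generic line meets the curve in up to 3 points.
Next, from the axis intercepts and sections: it crosses the y-axis at the gridline y = 0; it meets the x-axis at x = 0 (among the integer gridlines).
Finally, matching integer coefficients to the picture gives p.

2*x*y^2 - 3*y^3 + 2*x^2 + 2*x*y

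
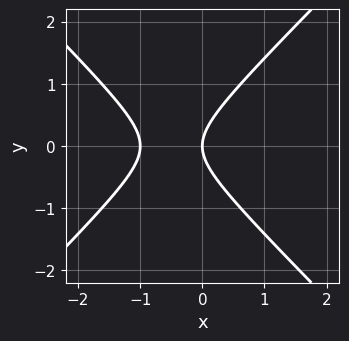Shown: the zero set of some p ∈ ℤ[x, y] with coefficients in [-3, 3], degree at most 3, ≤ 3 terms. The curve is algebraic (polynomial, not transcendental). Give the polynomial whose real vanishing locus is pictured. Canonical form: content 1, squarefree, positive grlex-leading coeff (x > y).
x^2 - y^2 + x

1. deg p = 2. No degree-1 curve has this shape.
2. Symmetries: mirror symmetry y ↦ −y ⇒ only even powers of y.
3. Checking where it meets the axes: among the integer gridlines, it crosses the x-axis at x ∈ {-1, 0}; it crosses the y-axis at the gridline y = 0.
4. The integer polynomial consistent with all of this is the stated p.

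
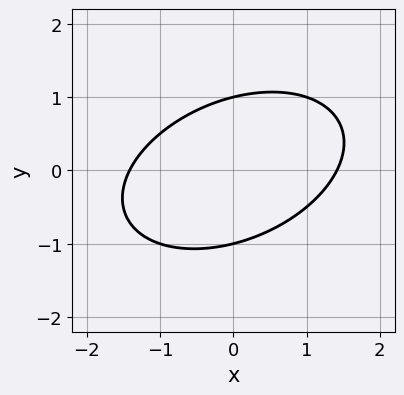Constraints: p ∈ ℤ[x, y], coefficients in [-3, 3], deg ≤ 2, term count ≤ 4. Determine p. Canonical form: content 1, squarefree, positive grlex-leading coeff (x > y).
1. The degree is 2 — no degree-1 curve has this shape.
2. Reading off the gridlines: the y-axis gridline crossings are at y ∈ {-1, 1}.
3. Assembling these constraints gives the stated polynomial.

x^2 - x*y + 2*y^2 - 2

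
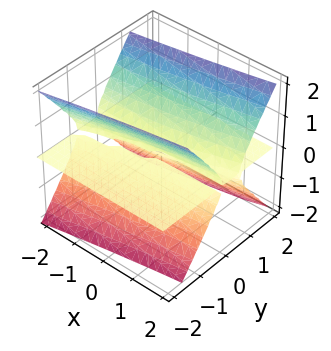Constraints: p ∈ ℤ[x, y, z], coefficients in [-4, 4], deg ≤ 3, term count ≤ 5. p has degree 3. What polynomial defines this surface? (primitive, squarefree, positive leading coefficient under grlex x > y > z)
x*y*z - 3*y^2*z + 2*z^3

(a) The picture has 3 separate pieces. They look like related sheets of one shape, so recover p as a whole.
(b) The degree is 3 — a generic line meets the surface in up to 3 points.
(c) From the axis intercepts and sections: the visible x-axis segment lies entirely on the surface; it meets the z-axis at z = 0 (among the integer gridlines); every point of the y-axis in the box is on the surface.
(d) Fitting integer coefficients to these (and the overall shape) gives p.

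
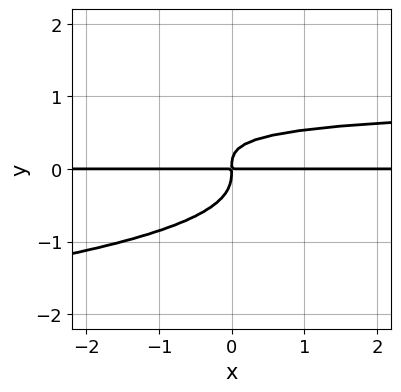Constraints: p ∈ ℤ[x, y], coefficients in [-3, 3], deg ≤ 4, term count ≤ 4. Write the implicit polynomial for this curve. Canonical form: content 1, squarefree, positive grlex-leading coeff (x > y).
3*y^4 + x*y^2 - x*y

deg p = 4.
Checking where it meets the axes: the visible x-axis segment lies entirely on the curve.
Putting this together gives p.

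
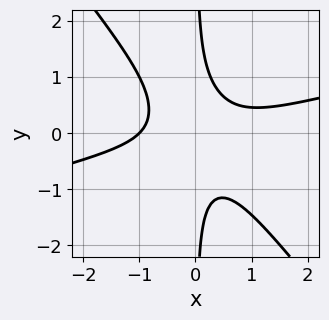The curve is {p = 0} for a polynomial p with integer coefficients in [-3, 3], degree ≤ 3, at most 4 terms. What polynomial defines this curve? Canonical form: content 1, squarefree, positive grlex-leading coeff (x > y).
x^3 - 3*x^2*y - 3*x*y^2 + 1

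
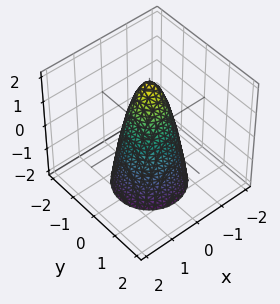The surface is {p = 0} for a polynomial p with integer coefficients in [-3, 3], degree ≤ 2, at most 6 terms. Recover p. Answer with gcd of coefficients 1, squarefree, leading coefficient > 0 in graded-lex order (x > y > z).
3*x^2 + 3*y^2 + z - 2

1. The degree is 2 — the shape is more complex than any degree-1 surface.
2. By symmetry, every cross-section ⟂ z is a circle, so x, y appear only via x² + y².
3. Reading off the gridlines: it meets the z-axis at z = 2 (among the integer gridlines); a circular section at z = 0 has radius between 0 and 1.
4. The integer polynomial consistent with all of this is the stated p.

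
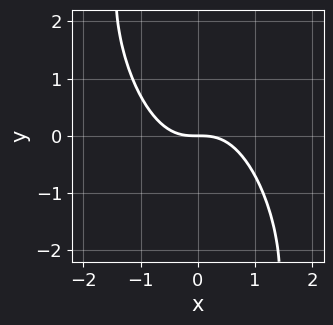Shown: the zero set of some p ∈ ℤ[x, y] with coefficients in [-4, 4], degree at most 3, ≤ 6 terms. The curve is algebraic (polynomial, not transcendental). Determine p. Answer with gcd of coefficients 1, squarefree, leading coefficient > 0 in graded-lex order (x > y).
deg p = 3.
Observable constraints: it crosses the y-axis at the gridline y = 0; it meets the x-axis at x = 0 (among the integer gridlines).
These observations pin down the coefficients.

3*x^3 + 2*x^2*y + x*y^2 + 3*y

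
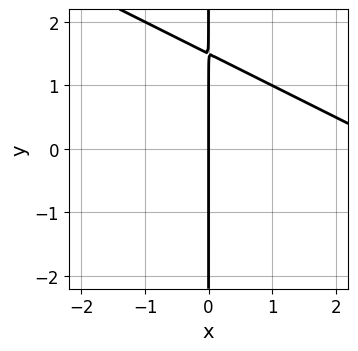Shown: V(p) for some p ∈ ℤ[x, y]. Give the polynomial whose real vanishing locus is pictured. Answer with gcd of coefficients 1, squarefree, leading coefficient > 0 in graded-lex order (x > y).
1. Degree: the shape is more complex than any degree-1 curve, so deg p = 2.
2. Checking where it meets the axes: every point of the y-axis in the box is on the curve; it meets the x-axis at x = 0 (among the integer gridlines).
3. Fitting integer coefficients to these (and the overall shape) gives p.

x^2 + 2*x*y - 3*x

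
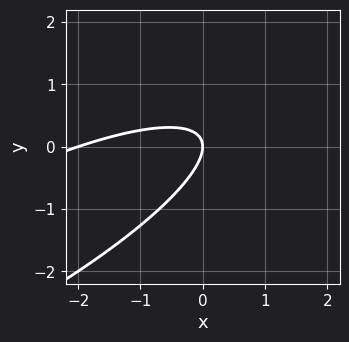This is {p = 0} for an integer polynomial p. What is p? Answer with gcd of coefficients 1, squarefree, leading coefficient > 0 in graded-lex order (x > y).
x^2 - 3*x*y + 3*y^2 + 2*x

First, degree: the shape is more complex than any degree-1 curve, so deg p = 2.
Next, from the visible intercepts: among the integer gridlines, it crosses the x-axis at x ∈ {-2, 0}; it meets the y-axis at y = 0 (among the integer gridlines).
Finally, solving for integer coefficients yields p as stated.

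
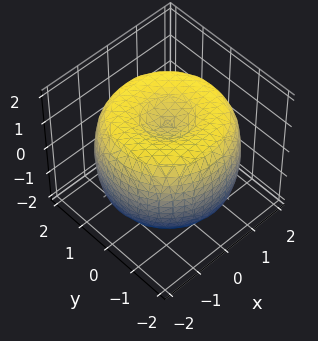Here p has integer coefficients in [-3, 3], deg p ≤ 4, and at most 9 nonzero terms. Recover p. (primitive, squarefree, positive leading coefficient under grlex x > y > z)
1. The degree is 4 — no degree-3 surface has this shape.
2. Symmetries: every cross-section ⟂ z is a circle, so x, y appear only via x² + y².
3. Reading off the gridlines: a circular section at z = 0 has radius between 1 and 2; among the integer gridlines, it crosses the z-axis at z ∈ {-1, 1}.
4. Putting this together gives p.

x^4 + 2*x^2*y^2 + y^4 - 3*x^2 - 3*y^2 + 2*z^2 - 2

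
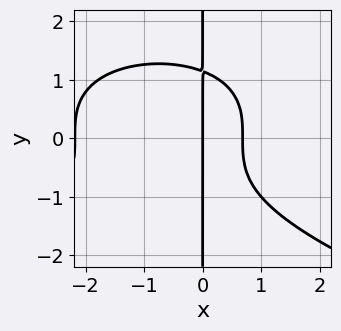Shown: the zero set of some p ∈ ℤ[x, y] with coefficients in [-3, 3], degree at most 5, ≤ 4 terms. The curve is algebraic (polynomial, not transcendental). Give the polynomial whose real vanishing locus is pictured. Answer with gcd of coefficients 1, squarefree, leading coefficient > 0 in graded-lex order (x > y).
2*x*y^3 + 2*x^3 + 3*x^2 - 3*x

deg p = 4.
From the visible intercepts: one x-axis crossing is at x = 0; the visible y-axis segment lies entirely on the curve.
Fitting integer coefficients to these (and the overall shape) gives p.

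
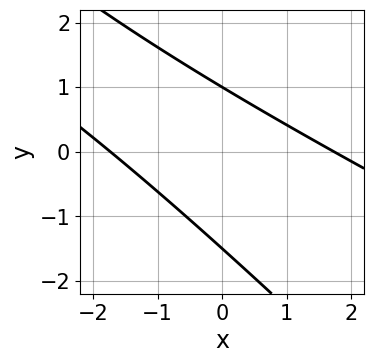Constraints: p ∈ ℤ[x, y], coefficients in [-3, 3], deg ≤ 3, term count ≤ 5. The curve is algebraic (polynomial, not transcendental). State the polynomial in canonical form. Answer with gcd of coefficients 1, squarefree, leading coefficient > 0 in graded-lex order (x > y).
(a) deg p = 2.
(b) Observable constraints: it crosses the y-axis at the gridline y = 1.
(c) Putting this together gives p.

x^2 + 3*x*y + 2*y^2 + y - 3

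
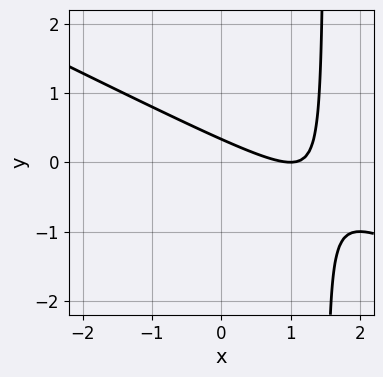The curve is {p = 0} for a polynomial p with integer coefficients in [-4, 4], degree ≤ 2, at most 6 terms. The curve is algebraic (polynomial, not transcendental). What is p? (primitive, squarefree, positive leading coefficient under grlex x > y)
x^2 + 2*x*y - 2*x - 3*y + 1

First, the degree is 2 — no degree-1 curve has this shape.
Then, reading off the gridlines: one x-axis crossing is at x = 1.
Finally, fitting integer coefficients to these (and the overall shape) gives p.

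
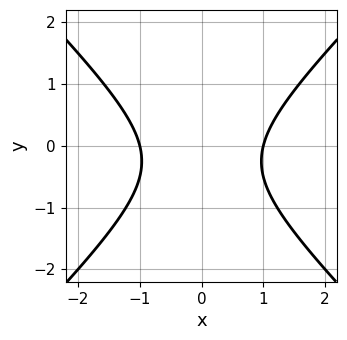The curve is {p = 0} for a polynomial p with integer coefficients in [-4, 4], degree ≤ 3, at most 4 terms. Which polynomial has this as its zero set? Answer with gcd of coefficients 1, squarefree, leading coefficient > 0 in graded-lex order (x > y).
2*x^2 - 2*y^2 - y - 2

1. Degree: the shape is more complex than any degree-1 curve, so deg p = 2.
2. Symmetries: the x ↦ −x reflection is a symmetry, so x appears only in even powers.
3. Reading off the gridlines: the x-axis gridline crossings are at x ∈ {-1, 1}; the curve avoids every integer y-axis point in the box.
4. Solving for integer coefficients yields p as stated.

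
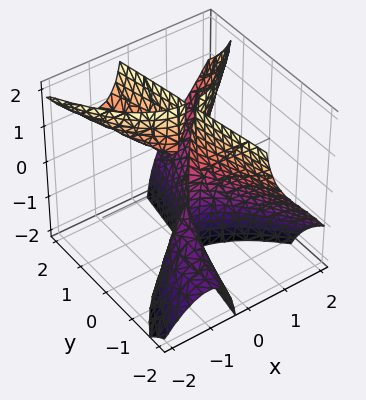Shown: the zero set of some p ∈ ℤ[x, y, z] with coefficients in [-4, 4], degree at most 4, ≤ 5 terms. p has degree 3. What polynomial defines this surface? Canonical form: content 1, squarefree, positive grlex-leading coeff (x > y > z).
1. I count 3 distinct pieces. Treating them together as one polynomial.
2. deg p = 3. A generic line meets the surface in up to 3 points.
3. From the axis intercepts and sections: one x-axis crossing is at x = 0; the visible z-axis segment lies entirely on the surface.
4. Solving for integer coefficients yields p as stated.

2*x^3 - 3*x*y*z - y^2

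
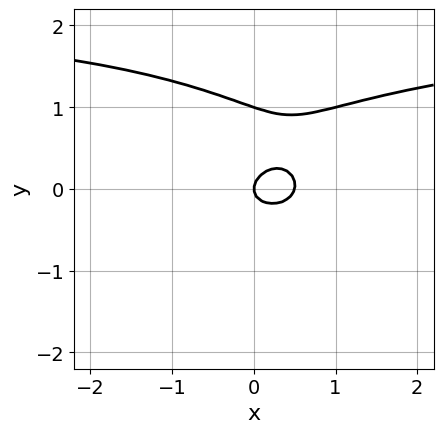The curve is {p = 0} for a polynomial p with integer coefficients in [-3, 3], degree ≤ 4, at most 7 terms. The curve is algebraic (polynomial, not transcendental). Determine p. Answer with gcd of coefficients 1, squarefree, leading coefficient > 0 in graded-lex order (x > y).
1. Degree: a generic line meets the curve in up to 3 points, so deg p = 3.
2. Against the integer gridlines: it crosses the x-axis at the gridline x = 0; among the integer gridlines, it crosses the y-axis at y ∈ {0, 1}.
3. Solving for integer coefficients yields p as stated.

x^2*y + 3*y^3 - 2*x^2 - 3*y^2 + x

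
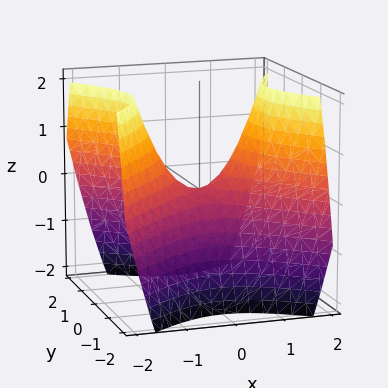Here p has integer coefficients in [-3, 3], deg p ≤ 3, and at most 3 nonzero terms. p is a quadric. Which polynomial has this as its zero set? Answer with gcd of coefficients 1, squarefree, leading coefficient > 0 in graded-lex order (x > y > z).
x^2 - y^2 - z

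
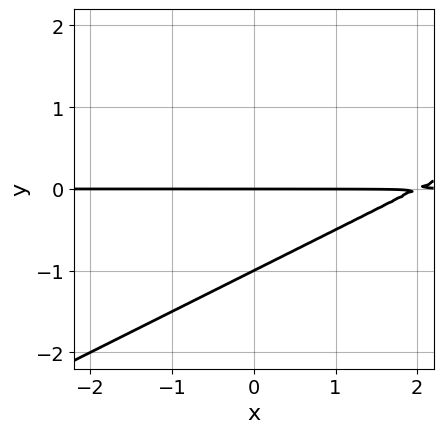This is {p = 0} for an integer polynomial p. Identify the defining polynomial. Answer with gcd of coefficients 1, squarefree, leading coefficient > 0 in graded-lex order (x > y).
x*y - 2*y^2 - 2*y

First, degree: a generic line meets the curve in up to 2 points, so deg p = 2.
Then, reading off the gridlines: the visible x-axis segment lies entirely on the curve; the y-axis gridline crossings are at y ∈ {-1, 0}.
Finally, putting this together gives p.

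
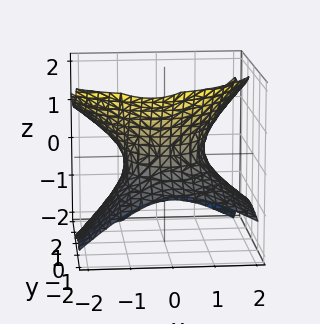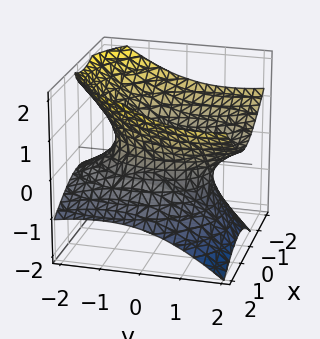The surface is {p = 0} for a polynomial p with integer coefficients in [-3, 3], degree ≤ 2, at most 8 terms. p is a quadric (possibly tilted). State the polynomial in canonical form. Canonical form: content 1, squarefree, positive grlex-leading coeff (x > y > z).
2*x^2 + x*z + y^2 - 2*y*z - 3*z^2 - 2

First, deg p = 2. A generic line meets the surface in up to 2 points.
Next, from the visible intercepts: among the integer gridlines, it crosses the x-axis at x ∈ {-1, 1}; the surface avoids every integer z-axis point in the box.
Finally, these observations pin down the coefficients.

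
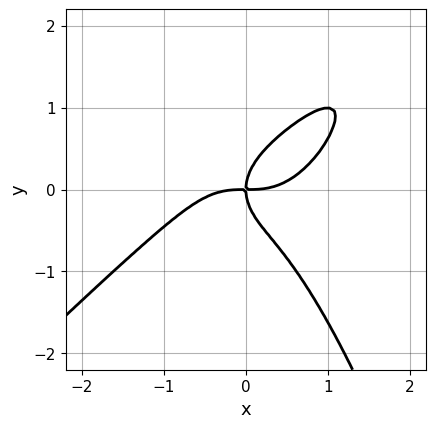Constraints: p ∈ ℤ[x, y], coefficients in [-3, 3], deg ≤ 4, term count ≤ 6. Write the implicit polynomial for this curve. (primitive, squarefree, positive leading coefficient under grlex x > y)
(a) deg p = 4. A generic line meets the curve in up to 4 points.
(b) Against the integer gridlines: it crosses the x-axis at the gridline x = 0; it crosses the y-axis at the gridline y = 0.
(c) Fitting integer coefficients to these (and the overall shape) gives p.

x^4 - x^3*y + y^3 - x*y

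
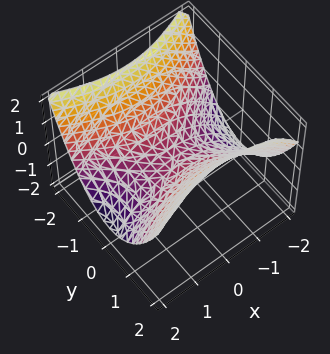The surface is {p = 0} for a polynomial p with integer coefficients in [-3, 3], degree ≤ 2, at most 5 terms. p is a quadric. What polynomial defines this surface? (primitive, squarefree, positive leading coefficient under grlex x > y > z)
x^2 - 2*y^2 + 3*z

Degree: a hyperbolic paraboloid; a quadric, so deg p = 2.
Symmetries: it's symmetric under y → −y, forcing even powers of y; it's symmetric under x → −x, forcing even powers of x.
Against the integer gridlines: it meets the x-axis at x = 0 (among the integer gridlines); it meets the z-axis at z = 0 (among the integer gridlines); it meets the y-axis at y = 0 (among the integer gridlines).
Putting this together gives p.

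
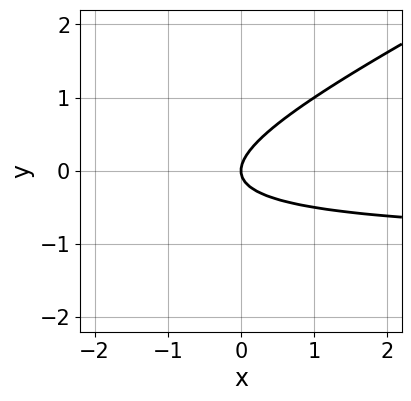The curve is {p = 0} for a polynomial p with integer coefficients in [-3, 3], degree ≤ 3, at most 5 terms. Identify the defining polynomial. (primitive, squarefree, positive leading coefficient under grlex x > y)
x*y - 2*y^2 + x

The degree is 2 — the shape is more complex than any degree-1 curve.
From the visible intercepts: one y-axis crossing is at y = 0; one x-axis crossing is at x = 0.
Together with the visible shape, these determine p as stated.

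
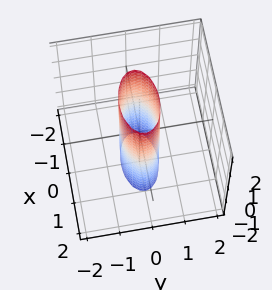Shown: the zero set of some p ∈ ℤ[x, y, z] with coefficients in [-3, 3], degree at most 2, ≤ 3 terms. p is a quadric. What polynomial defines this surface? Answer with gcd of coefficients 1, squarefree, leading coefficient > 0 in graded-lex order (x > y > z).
(a) Degree: constant cross-section along one axis; a quadric, so deg p = 2.
(b) Symmetries: it's symmetric under z → −z, forcing even powers of z; mirror symmetry y ↦ −y ⇒ only even powers of y; the x ↦ −x reflection is a symmetry, so x appears only in even powers.
(c) Reading off the gridlines: among the integer gridlines, it crosses the x-axis at x ∈ {-1, 1}; the surface avoids every integer z-axis point in the box.
(d) Putting this together gives p.

x^2 + 3*y^2 - 1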